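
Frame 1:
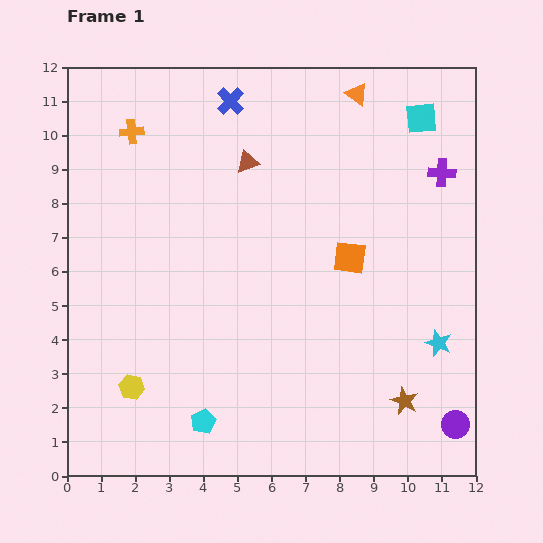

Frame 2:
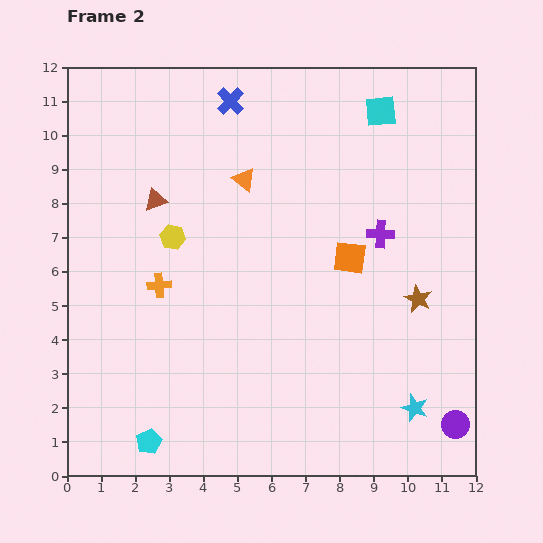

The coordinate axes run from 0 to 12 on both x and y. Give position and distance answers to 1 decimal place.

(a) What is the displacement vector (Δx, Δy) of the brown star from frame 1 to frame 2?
(0.4, 3.0)

The brown star was at (9.9, 2.2) in frame 1 and (10.3, 5.2) in frame 2.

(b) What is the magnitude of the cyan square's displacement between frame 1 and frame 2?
1.2

The cyan square moved from (10.4, 10.5) to (9.2, 10.7), a distance of √(1.2² + 0.2²) ≈ 1.2.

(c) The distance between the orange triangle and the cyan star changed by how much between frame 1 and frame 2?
+0.7

Distance in frame 1: 7.7. Distance in frame 2: 8.4.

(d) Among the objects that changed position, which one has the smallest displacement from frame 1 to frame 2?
the cyan square

(moved 1.2)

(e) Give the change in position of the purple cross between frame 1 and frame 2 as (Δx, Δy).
(-1.8, -1.8)

The purple cross was at (11.0, 8.9) in frame 1 and (9.2, 7.1) in frame 2.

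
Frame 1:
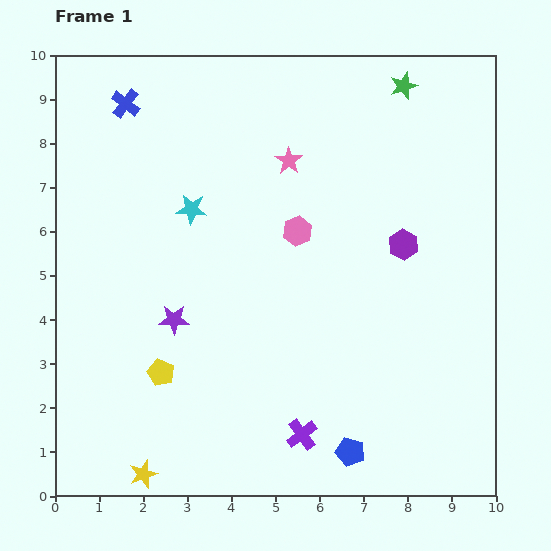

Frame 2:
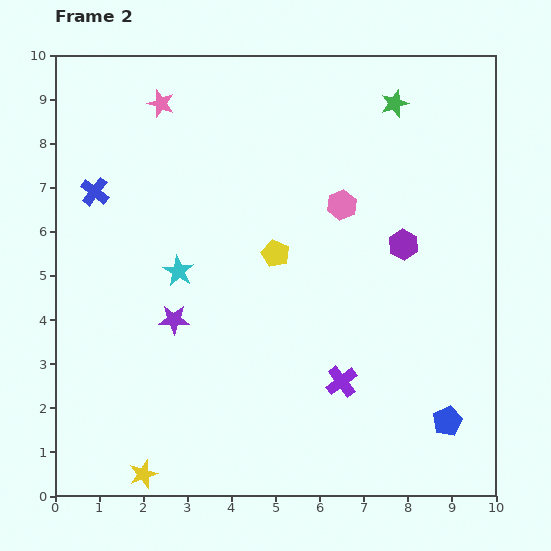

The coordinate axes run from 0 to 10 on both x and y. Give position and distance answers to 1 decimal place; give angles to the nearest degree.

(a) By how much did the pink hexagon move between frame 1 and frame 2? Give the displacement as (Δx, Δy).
(1.0, 0.6)

The pink hexagon was at (5.5, 6.0) in frame 1 and (6.5, 6.6) in frame 2.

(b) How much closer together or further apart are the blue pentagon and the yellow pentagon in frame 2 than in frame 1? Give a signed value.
+0.7

Distance in frame 1: 4.7. Distance in frame 2: 5.4.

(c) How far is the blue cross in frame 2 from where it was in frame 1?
2.1

The blue cross moved from (1.6, 8.9) to (0.9, 6.9), a distance of √(0.7² + 2.0²) ≈ 2.1.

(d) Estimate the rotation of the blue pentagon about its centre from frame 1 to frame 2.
30° clockwise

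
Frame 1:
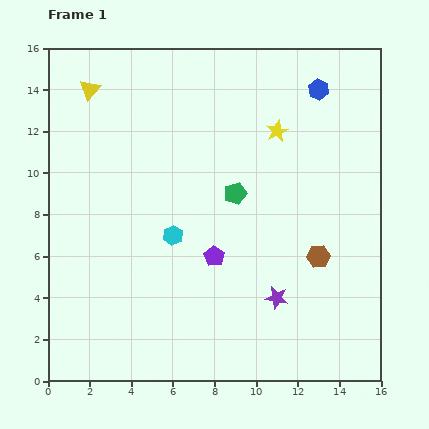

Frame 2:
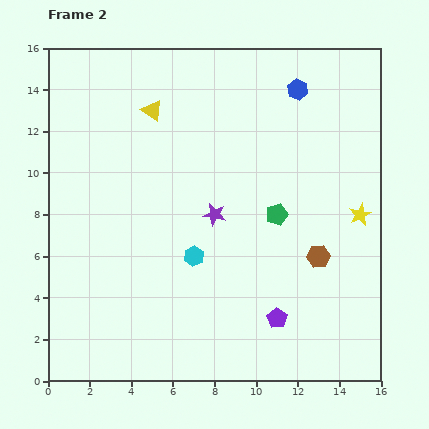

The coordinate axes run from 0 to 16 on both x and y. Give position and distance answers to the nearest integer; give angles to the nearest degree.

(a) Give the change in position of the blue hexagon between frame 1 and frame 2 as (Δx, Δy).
(-1, 0)

The blue hexagon was at (13, 14) in frame 1 and (12, 14) in frame 2.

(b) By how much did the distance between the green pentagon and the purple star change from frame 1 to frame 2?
-2

Distance in frame 1: 5. Distance in frame 2: 3.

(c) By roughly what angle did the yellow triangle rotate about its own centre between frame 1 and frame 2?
35° counter-clockwise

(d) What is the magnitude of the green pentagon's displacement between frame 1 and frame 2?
2

The green pentagon moved from (9, 9) to (11, 8), a distance of √(2² + 1²) ≈ 2.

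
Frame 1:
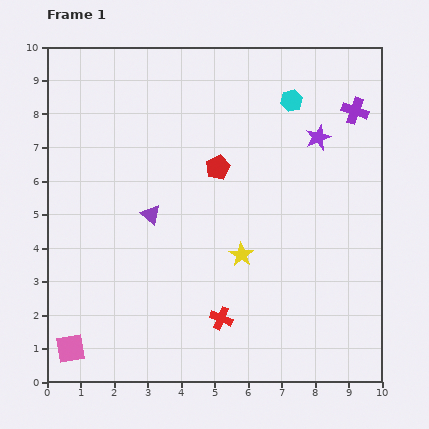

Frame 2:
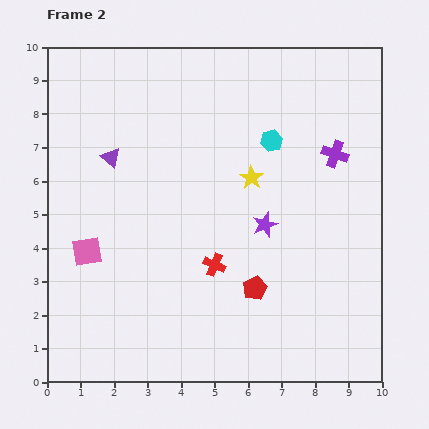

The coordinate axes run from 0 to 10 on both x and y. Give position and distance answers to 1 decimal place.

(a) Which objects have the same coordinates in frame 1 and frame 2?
none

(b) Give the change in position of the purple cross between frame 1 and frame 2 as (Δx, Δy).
(-0.6, -1.3)

The purple cross was at (9.2, 8.1) in frame 1 and (8.6, 6.8) in frame 2.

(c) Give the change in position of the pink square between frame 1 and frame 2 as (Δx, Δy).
(0.5, 2.9)

The pink square was at (0.7, 1.0) in frame 1 and (1.2, 3.9) in frame 2.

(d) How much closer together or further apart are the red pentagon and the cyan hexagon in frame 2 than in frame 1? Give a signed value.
+1.4

Distance in frame 1: 3.0. Distance in frame 2: 4.4.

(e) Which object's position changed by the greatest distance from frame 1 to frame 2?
the red pentagon

(moved 3.8; next 3.1)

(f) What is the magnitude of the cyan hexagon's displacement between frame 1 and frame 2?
1.3

The cyan hexagon moved from (7.3, 8.4) to (6.7, 7.2), a distance of √(0.6² + 1.2²) ≈ 1.3.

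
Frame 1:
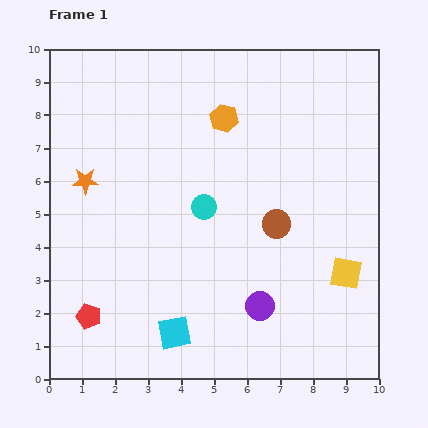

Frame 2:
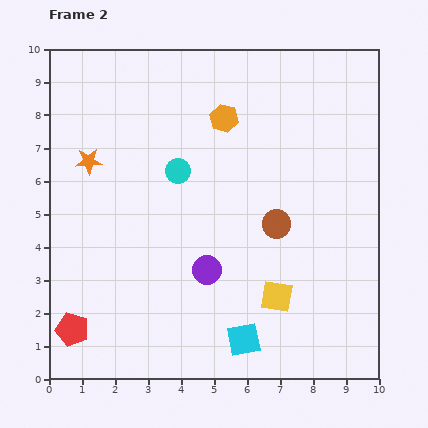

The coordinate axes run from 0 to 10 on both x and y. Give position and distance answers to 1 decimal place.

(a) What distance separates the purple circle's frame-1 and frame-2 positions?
1.9

The purple circle moved from (6.4, 2.2) to (4.8, 3.3), a distance of √(1.6² + 1.1²) ≈ 1.9.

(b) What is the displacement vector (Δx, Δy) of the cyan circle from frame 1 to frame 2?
(-0.8, 1.1)

The cyan circle was at (4.7, 5.2) in frame 1 and (3.9, 6.3) in frame 2.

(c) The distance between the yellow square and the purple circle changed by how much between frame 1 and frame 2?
-0.6

Distance in frame 1: 2.8. Distance in frame 2: 2.2.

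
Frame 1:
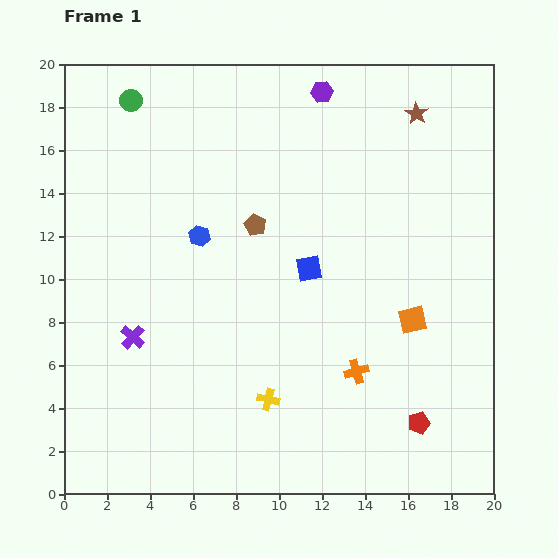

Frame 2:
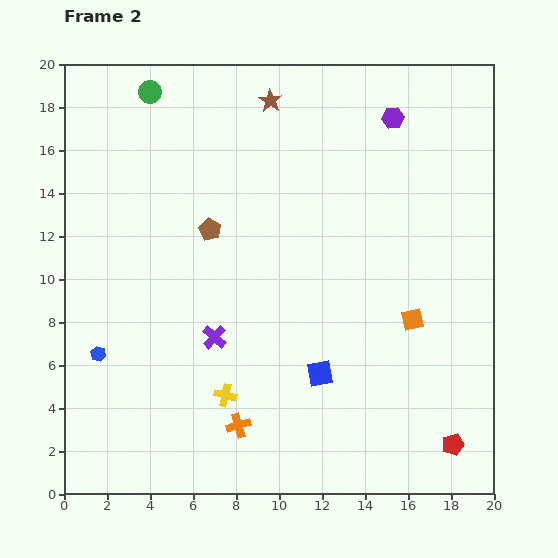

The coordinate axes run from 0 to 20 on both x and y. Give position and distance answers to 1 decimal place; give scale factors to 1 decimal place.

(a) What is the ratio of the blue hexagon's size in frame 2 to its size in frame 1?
0.7×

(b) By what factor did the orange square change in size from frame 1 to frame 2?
0.8×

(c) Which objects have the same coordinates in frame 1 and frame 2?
the orange square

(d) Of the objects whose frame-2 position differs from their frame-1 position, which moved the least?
the green circle

(moved 1.0)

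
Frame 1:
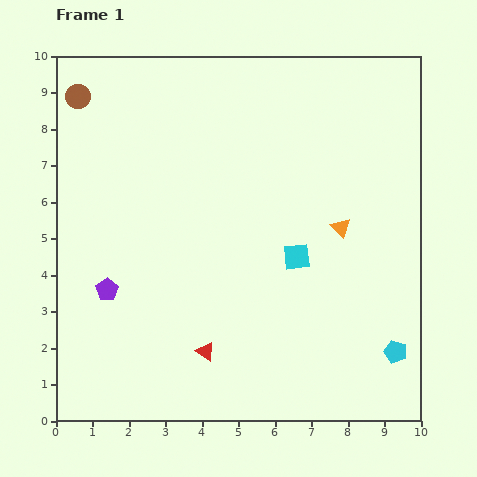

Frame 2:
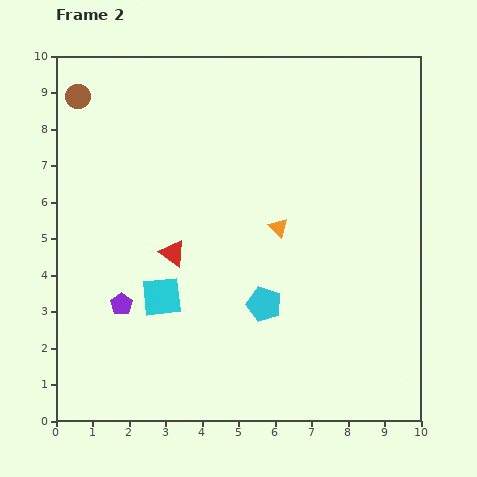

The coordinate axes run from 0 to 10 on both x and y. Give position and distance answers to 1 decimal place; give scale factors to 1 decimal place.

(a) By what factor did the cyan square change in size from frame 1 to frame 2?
1.5×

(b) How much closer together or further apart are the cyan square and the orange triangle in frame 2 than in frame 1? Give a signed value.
+2.3

Distance in frame 1: 1.4. Distance in frame 2: 3.7.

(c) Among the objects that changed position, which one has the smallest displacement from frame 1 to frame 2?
the purple pentagon

(moved 0.6)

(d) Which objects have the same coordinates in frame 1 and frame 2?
the brown circle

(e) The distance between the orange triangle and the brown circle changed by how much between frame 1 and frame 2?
-1.4

Distance in frame 1: 8.0. Distance in frame 2: 6.6.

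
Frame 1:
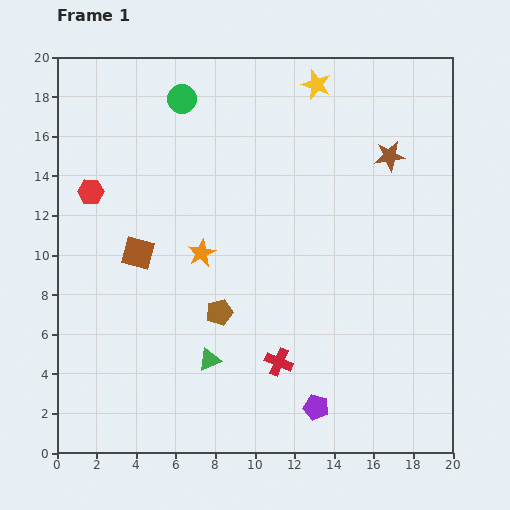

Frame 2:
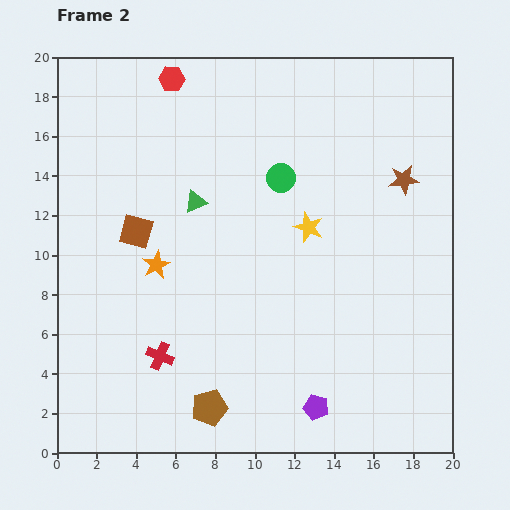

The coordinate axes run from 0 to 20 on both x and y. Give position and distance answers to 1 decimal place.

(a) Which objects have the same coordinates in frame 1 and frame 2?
the purple pentagon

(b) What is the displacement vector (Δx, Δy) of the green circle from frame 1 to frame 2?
(5.0, -4.0)

The green circle was at (6.3, 17.9) in frame 1 and (11.3, 13.9) in frame 2.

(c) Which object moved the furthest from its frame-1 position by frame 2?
the green triangle

(moved 8.0; next 7.2)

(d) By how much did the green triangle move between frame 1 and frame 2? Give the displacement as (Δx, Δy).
(-0.7, 8.0)

The green triangle was at (7.7, 4.7) in frame 1 and (7.0, 12.7) in frame 2.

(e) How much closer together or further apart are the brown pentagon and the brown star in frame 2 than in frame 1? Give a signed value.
+3.4

Distance in frame 1: 11.7. Distance in frame 2: 15.1.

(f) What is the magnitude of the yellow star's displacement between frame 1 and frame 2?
7.2

The yellow star moved from (13.1, 18.6) to (12.7, 11.4), a distance of √(0.4² + 7.2²) ≈ 7.2.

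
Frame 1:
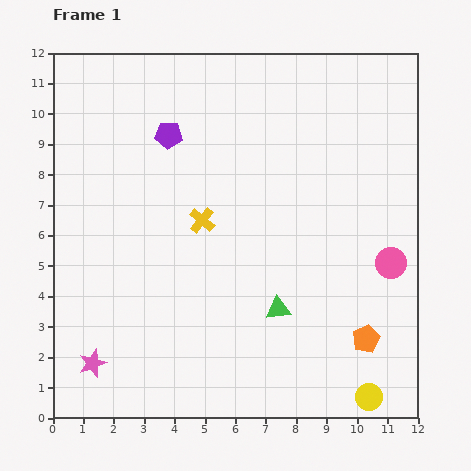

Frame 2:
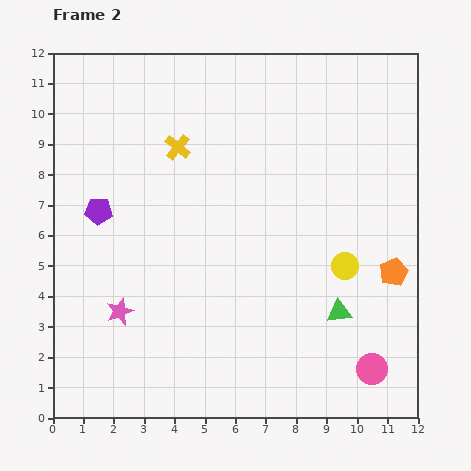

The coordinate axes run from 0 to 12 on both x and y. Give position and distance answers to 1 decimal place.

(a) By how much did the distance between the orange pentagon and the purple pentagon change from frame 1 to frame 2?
+0.6

Distance in frame 1: 9.3. Distance in frame 2: 9.9.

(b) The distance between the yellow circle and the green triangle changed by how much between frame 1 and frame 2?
-2.7

Distance in frame 1: 4.2. Distance in frame 2: 1.5.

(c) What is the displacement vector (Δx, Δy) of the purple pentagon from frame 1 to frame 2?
(-2.3, -2.5)

The purple pentagon was at (3.8, 9.3) in frame 1 and (1.5, 6.8) in frame 2.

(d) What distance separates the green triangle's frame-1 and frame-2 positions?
2.0

The green triangle moved from (7.4, 3.6) to (9.4, 3.5), a distance of √(2.0² + 0.1²) ≈ 2.0.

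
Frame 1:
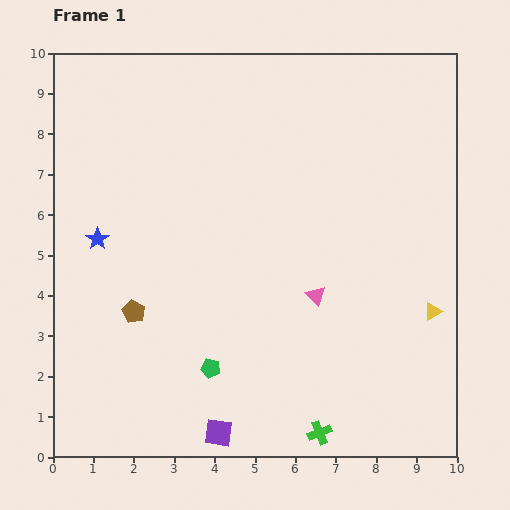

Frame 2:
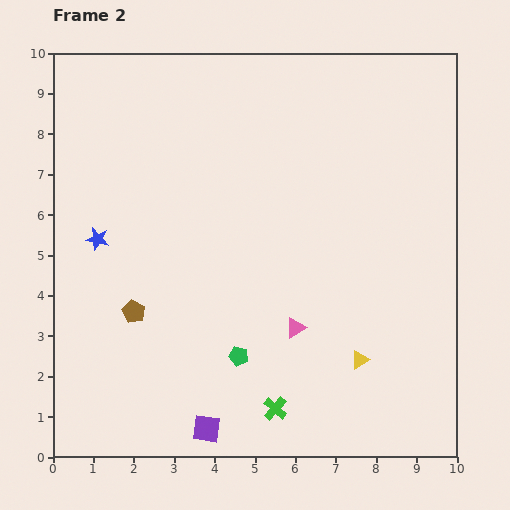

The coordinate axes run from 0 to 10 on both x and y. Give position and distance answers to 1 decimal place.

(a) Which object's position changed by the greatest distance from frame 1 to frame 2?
the yellow triangle

(moved 2.2; next 1.3)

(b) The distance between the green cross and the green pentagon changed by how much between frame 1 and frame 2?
-1.5

Distance in frame 1: 3.1. Distance in frame 2: 1.6.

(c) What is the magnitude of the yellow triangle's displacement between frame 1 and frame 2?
2.2

The yellow triangle moved from (9.4, 3.6) to (7.6, 2.4), a distance of √(1.8² + 1.2²) ≈ 2.2.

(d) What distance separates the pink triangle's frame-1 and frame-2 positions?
0.9

The pink triangle moved from (6.5, 4.0) to (6.0, 3.2), a distance of √(0.5² + 0.8²) ≈ 0.9.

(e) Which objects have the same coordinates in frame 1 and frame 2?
the blue star, the brown pentagon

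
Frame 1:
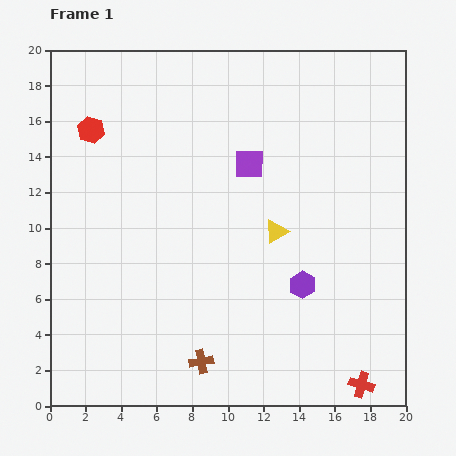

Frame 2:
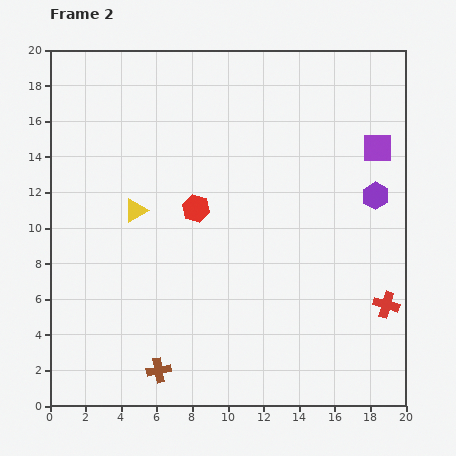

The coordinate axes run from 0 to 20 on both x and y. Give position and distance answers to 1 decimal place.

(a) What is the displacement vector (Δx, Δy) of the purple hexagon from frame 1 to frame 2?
(4.1, 5.0)

The purple hexagon was at (14.2, 6.8) in frame 1 and (18.3, 11.8) in frame 2.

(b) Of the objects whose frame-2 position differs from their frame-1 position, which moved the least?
the brown cross

(moved 2.5)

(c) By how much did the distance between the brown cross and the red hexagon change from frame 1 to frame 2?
-5.1

Distance in frame 1: 14.4. Distance in frame 2: 9.3.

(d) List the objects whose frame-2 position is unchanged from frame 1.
none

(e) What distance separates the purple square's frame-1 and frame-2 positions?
7.3

The purple square moved from (11.2, 13.6) to (18.4, 14.5), a distance of √(7.2² + 0.9²) ≈ 7.3.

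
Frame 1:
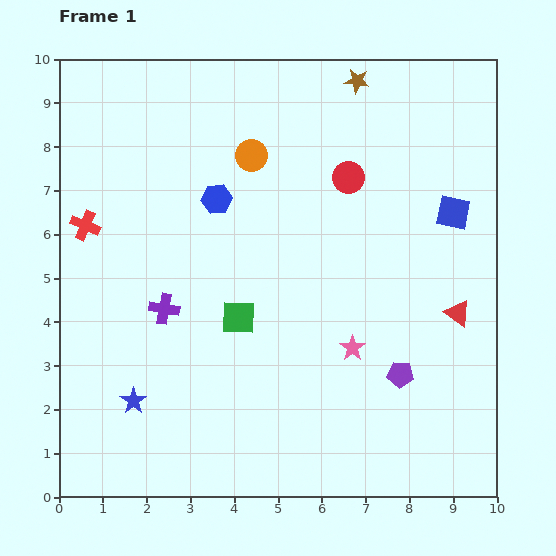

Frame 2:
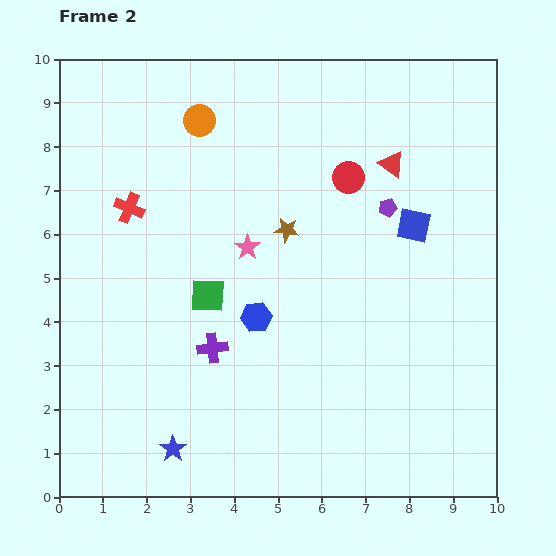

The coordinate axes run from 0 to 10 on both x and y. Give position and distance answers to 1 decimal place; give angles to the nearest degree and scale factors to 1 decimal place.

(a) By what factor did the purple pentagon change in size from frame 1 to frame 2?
0.7×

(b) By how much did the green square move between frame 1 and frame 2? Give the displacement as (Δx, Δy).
(-0.7, 0.5)

The green square was at (4.1, 4.1) in frame 1 and (3.4, 4.6) in frame 2.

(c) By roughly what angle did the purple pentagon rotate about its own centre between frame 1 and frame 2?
17° counter-clockwise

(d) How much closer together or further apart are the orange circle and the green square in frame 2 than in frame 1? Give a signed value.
+0.3

Distance in frame 1: 3.7. Distance in frame 2: 4.0.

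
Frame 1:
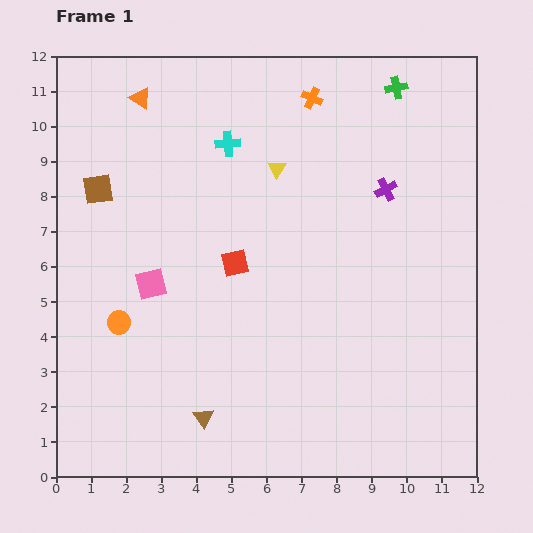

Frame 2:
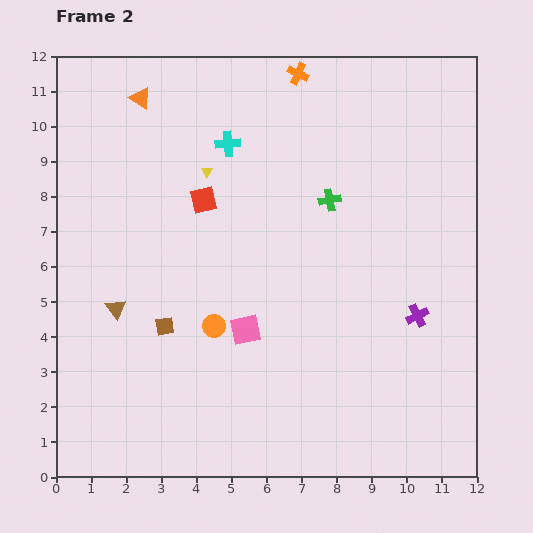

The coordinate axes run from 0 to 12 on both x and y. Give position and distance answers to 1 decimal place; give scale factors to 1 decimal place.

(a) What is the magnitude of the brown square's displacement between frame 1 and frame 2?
4.3

The brown square moved from (1.2, 8.2) to (3.1, 4.3), a distance of √(1.9² + 3.9²) ≈ 4.3.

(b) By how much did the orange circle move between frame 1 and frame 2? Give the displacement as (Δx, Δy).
(2.7, -0.1)

The orange circle was at (1.8, 4.4) in frame 1 and (4.5, 4.3) in frame 2.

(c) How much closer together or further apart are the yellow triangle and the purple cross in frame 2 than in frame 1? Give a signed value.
+4.1

Distance in frame 1: 3.2. Distance in frame 2: 7.3.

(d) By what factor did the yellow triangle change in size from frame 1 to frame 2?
0.6×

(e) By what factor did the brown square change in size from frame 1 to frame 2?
0.6×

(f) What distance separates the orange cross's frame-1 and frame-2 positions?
0.8

The orange cross moved from (7.3, 10.8) to (6.9, 11.5), a distance of √(0.4² + 0.7²) ≈ 0.8.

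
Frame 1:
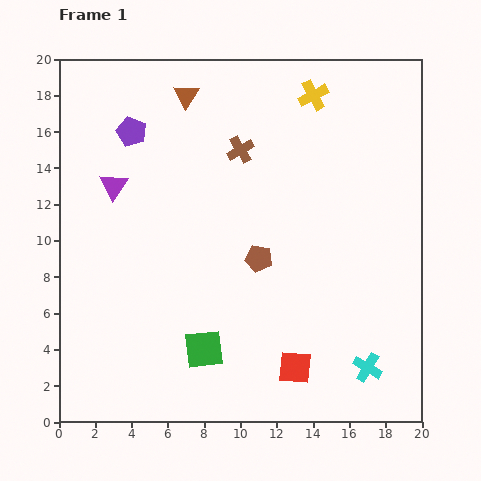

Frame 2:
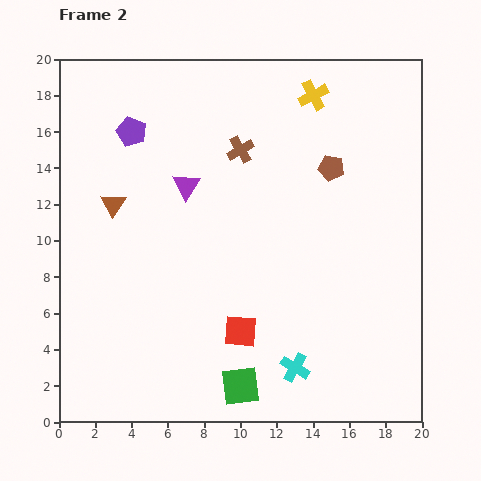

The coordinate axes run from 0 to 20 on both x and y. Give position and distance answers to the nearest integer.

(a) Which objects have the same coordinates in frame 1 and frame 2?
the brown cross, the purple pentagon, the yellow cross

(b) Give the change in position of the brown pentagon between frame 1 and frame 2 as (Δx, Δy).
(4, 5)

The brown pentagon was at (11, 9) in frame 1 and (15, 14) in frame 2.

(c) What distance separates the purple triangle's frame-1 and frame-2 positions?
4

The purple triangle moved from (3, 13) to (7, 13), a distance of √(4² + 0²) ≈ 4.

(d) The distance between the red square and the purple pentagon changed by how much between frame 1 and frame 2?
-3

Distance in frame 1: 16. Distance in frame 2: 13.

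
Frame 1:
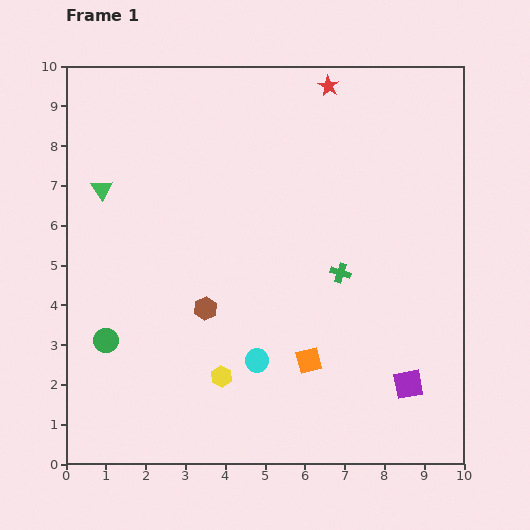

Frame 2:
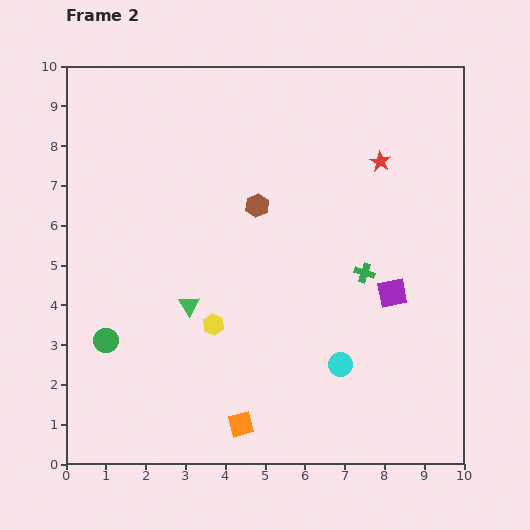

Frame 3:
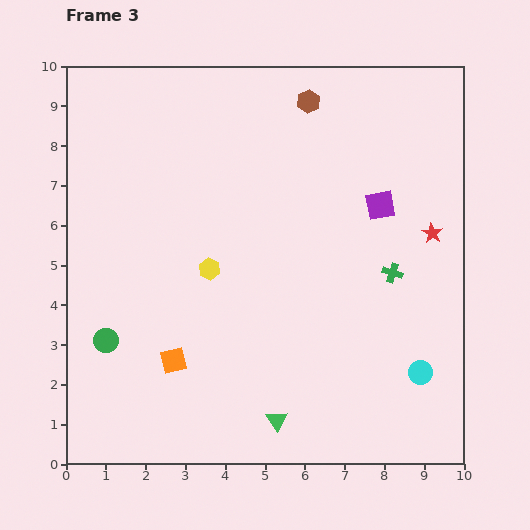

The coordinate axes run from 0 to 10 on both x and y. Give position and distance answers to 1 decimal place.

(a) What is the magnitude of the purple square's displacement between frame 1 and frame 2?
2.3

The purple square moved from (8.6, 2.0) to (8.2, 4.3), a distance of √(0.4² + 2.3²) ≈ 2.3.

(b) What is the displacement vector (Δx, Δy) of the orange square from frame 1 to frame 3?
(-3.4, 0.0)

The orange square was at (6.1, 2.6) in frame 1 and (2.7, 2.6) in frame 3.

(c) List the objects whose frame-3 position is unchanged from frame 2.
the green circle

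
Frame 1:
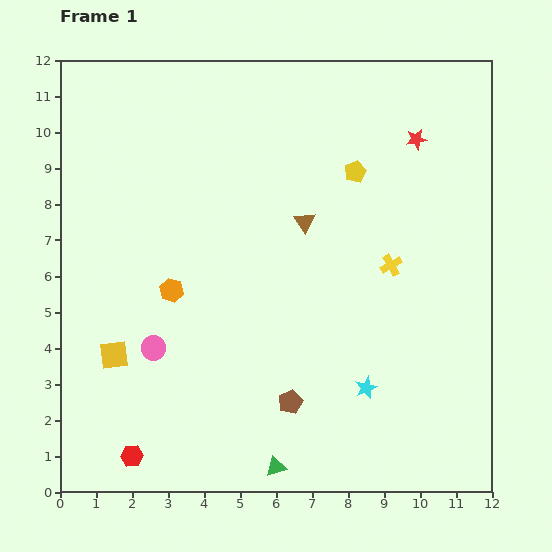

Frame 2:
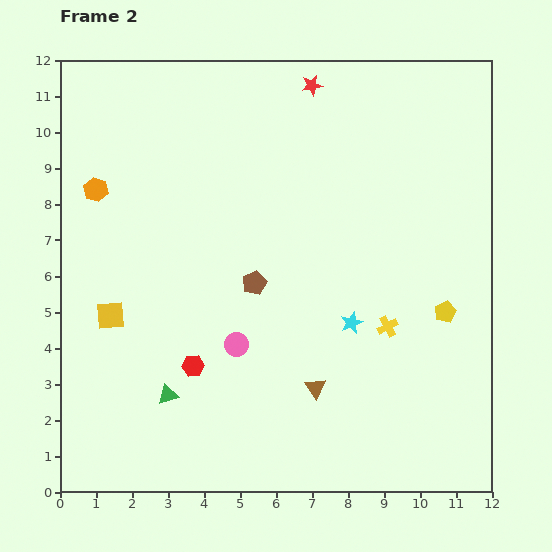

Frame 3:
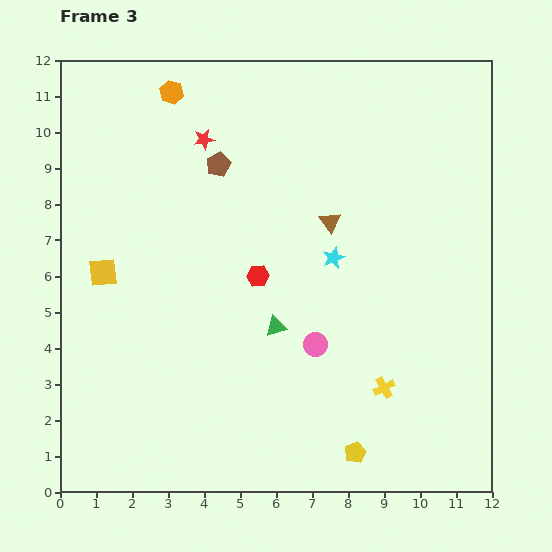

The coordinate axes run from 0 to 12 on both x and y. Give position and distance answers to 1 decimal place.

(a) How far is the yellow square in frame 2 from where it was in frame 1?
1.1

The yellow square moved from (1.5, 3.8) to (1.4, 4.9), a distance of √(0.1² + 1.1²) ≈ 1.1.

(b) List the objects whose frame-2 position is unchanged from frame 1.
none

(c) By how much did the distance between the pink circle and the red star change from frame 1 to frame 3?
-2.8

Distance in frame 1: 9.3. Distance in frame 3: 6.5.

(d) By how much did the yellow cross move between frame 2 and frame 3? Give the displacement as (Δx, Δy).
(-0.1, -1.7)

The yellow cross was at (9.1, 4.6) in frame 2 and (9.0, 2.9) in frame 3.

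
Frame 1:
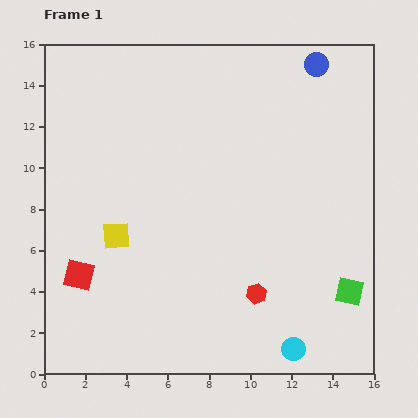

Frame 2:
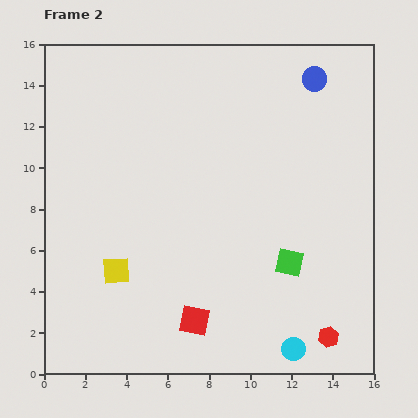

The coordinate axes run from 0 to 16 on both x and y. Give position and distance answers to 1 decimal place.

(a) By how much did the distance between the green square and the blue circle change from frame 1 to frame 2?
-2.1

Distance in frame 1: 11.1. Distance in frame 2: 9.0.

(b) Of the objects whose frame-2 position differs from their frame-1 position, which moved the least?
the blue circle

(moved 0.7)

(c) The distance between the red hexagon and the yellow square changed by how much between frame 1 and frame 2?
+3.4

Distance in frame 1: 7.4. Distance in frame 2: 10.8.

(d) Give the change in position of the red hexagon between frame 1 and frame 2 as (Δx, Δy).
(3.5, -2.1)

The red hexagon was at (10.3, 3.9) in frame 1 and (13.8, 1.8) in frame 2.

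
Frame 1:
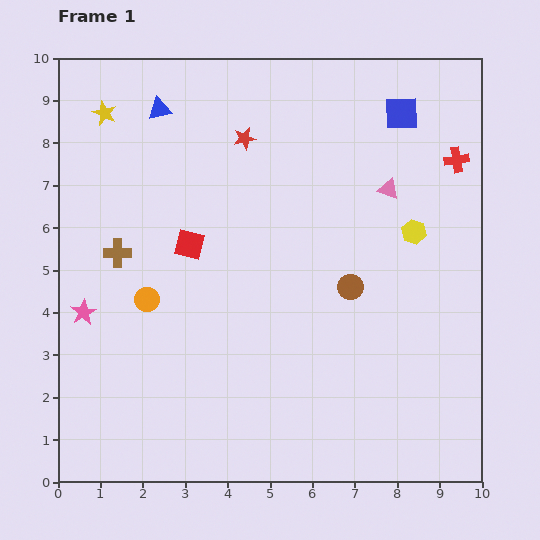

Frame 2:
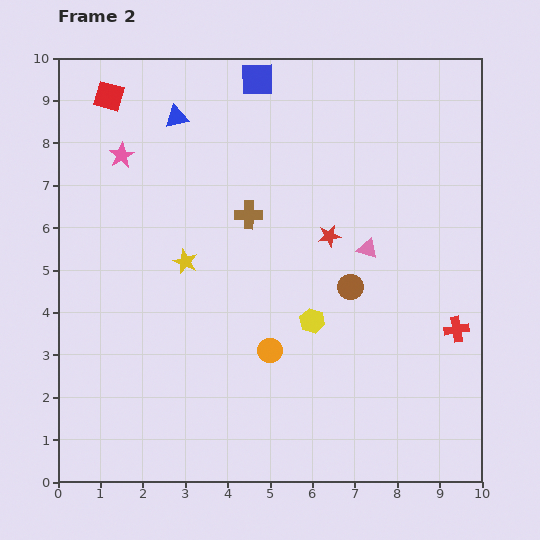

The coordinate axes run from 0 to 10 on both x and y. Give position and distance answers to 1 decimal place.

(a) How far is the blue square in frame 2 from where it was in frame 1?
3.5

The blue square moved from (8.1, 8.7) to (4.7, 9.5), a distance of √(3.4² + 0.8²) ≈ 3.5.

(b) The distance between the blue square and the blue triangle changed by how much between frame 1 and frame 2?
-3.6

Distance in frame 1: 5.7. Distance in frame 2: 2.1.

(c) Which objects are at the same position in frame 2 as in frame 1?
the brown circle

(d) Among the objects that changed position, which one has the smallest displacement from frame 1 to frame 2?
the blue triangle

(moved 0.4)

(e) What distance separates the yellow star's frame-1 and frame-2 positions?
4.0

The yellow star moved from (1.1, 8.7) to (3.0, 5.2), a distance of √(1.9² + 3.5²) ≈ 4.0.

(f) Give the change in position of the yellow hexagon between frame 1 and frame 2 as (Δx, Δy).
(-2.4, -2.1)

The yellow hexagon was at (8.4, 5.9) in frame 1 and (6.0, 3.8) in frame 2.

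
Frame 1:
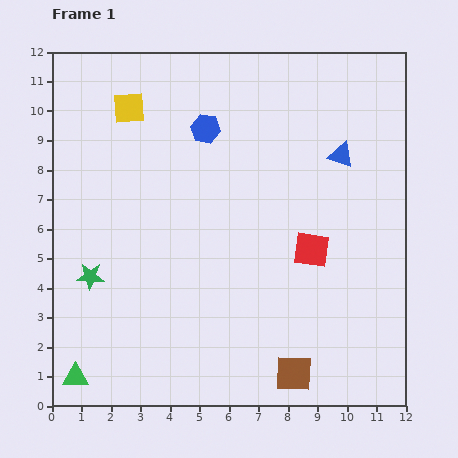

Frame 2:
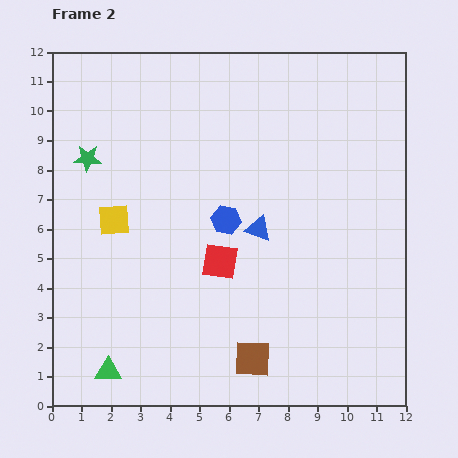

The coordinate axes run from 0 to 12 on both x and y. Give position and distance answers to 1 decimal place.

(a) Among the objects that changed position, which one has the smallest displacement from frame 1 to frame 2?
the green triangle

(moved 1.1)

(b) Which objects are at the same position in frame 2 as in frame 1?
none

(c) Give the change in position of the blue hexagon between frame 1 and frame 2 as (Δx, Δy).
(0.7, -3.1)

The blue hexagon was at (5.2, 9.4) in frame 1 and (5.9, 6.3) in frame 2.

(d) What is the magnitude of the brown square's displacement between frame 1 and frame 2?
1.5

The brown square moved from (8.2, 1.1) to (6.8, 1.6), a distance of √(1.4² + 0.5²) ≈ 1.5.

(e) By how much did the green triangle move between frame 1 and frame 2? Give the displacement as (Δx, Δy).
(1.1, 0.2)

The green triangle was at (0.8, 1.0) in frame 1 and (1.9, 1.2) in frame 2.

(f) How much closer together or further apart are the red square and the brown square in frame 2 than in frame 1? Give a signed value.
-0.7

Distance in frame 1: 4.2. Distance in frame 2: 3.5.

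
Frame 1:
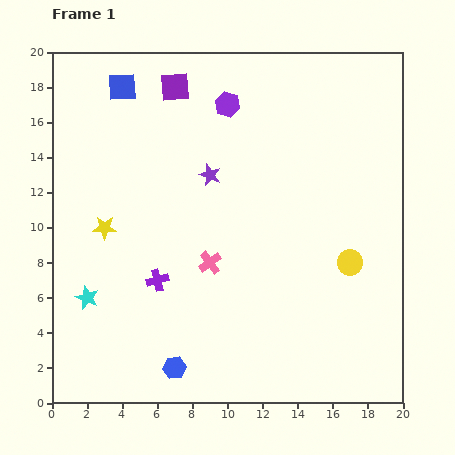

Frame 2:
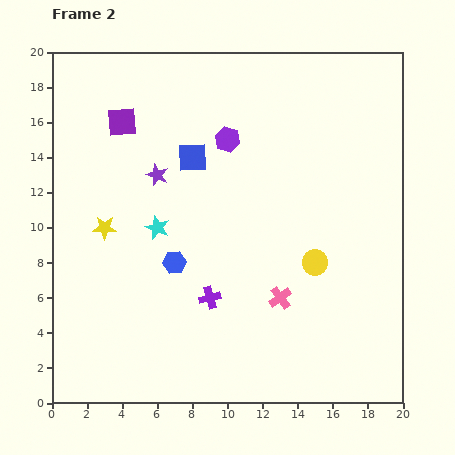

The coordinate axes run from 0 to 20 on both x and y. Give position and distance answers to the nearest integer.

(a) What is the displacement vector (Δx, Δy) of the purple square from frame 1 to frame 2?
(-3, -2)

The purple square was at (7, 18) in frame 1 and (4, 16) in frame 2.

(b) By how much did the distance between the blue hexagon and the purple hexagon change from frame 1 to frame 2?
-7

Distance in frame 1: 15. Distance in frame 2: 8.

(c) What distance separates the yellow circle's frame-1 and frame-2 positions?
2

The yellow circle moved from (17, 8) to (15, 8), a distance of √(2² + 0²) ≈ 2.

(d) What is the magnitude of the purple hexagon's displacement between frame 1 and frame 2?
2

The purple hexagon moved from (10, 17) to (10, 15), a distance of √(0² + 2²) ≈ 2.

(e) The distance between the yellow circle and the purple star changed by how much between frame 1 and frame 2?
+1

Distance in frame 1: 9. Distance in frame 2: 10.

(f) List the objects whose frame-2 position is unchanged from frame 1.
the yellow star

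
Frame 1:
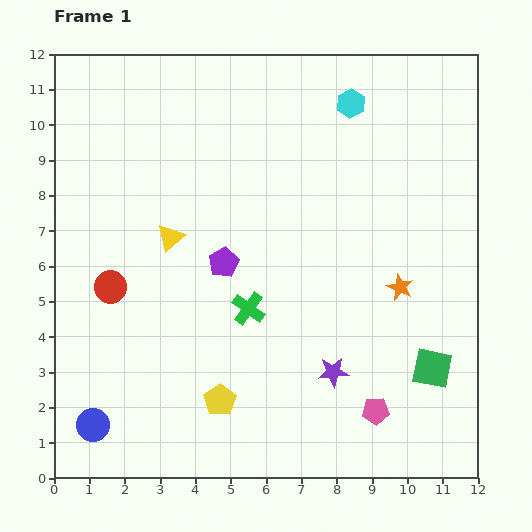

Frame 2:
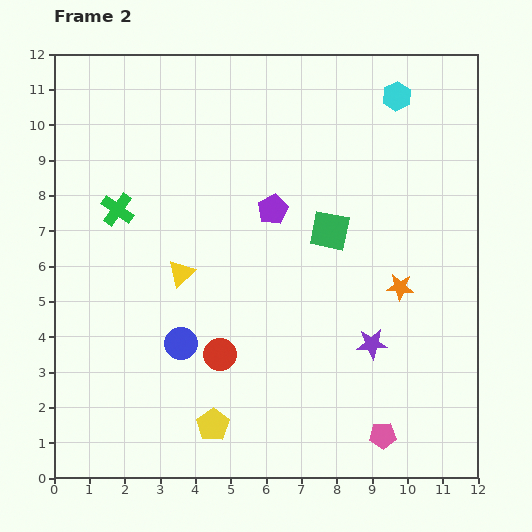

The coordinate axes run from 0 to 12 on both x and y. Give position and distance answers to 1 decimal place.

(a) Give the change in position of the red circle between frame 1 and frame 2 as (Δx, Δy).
(3.1, -1.9)

The red circle was at (1.6, 5.4) in frame 1 and (4.7, 3.5) in frame 2.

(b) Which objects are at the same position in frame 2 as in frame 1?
the orange star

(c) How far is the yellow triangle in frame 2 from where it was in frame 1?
1.0

The yellow triangle moved from (3.3, 6.8) to (3.6, 5.8), a distance of √(0.3² + 1.0²) ≈ 1.0.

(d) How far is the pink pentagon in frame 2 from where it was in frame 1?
0.7

The pink pentagon moved from (9.1, 1.9) to (9.3, 1.2), a distance of √(0.2² + 0.7²) ≈ 0.7.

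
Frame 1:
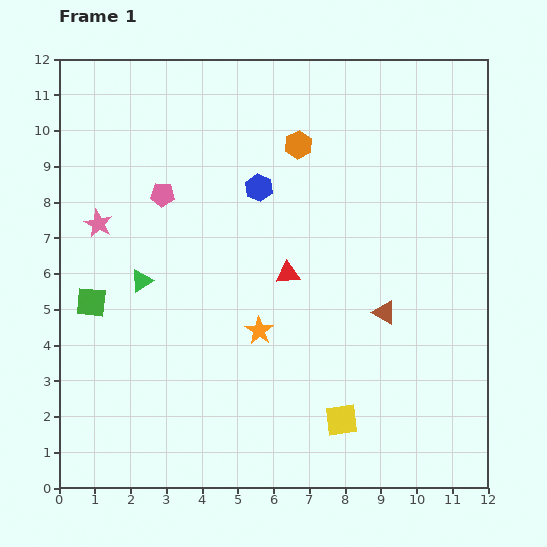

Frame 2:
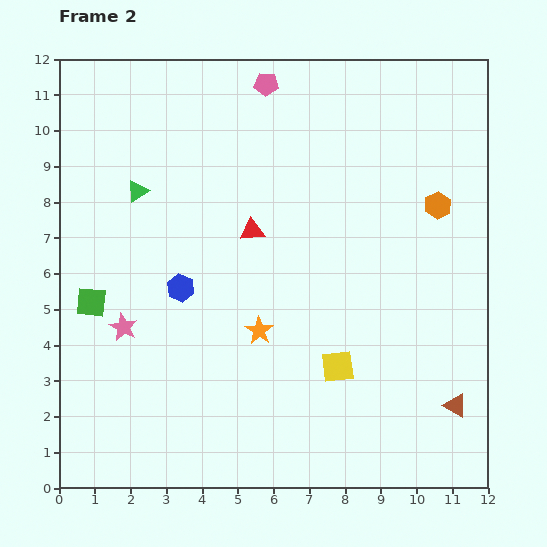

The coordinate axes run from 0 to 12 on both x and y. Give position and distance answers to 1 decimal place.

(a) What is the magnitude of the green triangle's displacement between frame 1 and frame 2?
2.5

The green triangle moved from (2.3, 5.8) to (2.2, 8.3), a distance of √(0.1² + 2.5²) ≈ 2.5.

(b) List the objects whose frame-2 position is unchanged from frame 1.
the orange star, the green square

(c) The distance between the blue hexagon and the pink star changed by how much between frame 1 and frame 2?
-2.7

Distance in frame 1: 4.6. Distance in frame 2: 1.9.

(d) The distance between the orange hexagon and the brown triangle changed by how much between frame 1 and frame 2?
+0.3

Distance in frame 1: 5.3. Distance in frame 2: 5.6.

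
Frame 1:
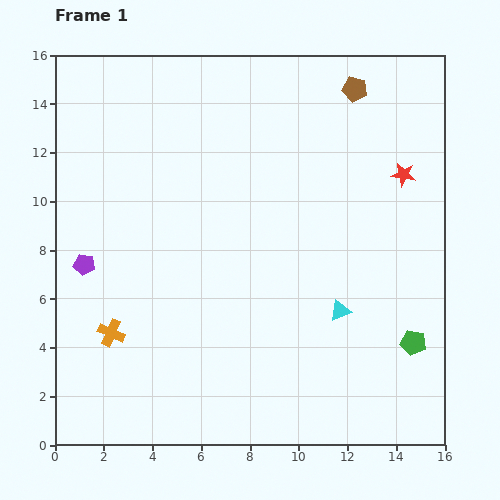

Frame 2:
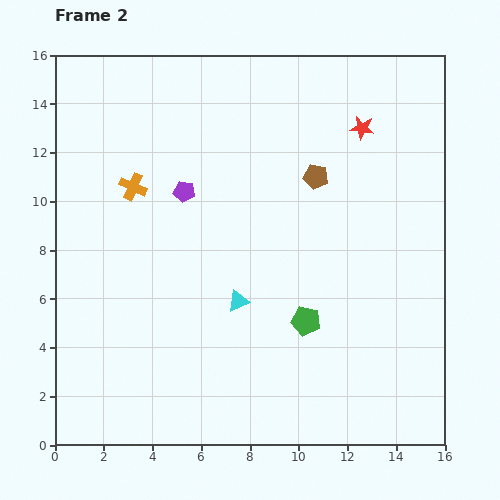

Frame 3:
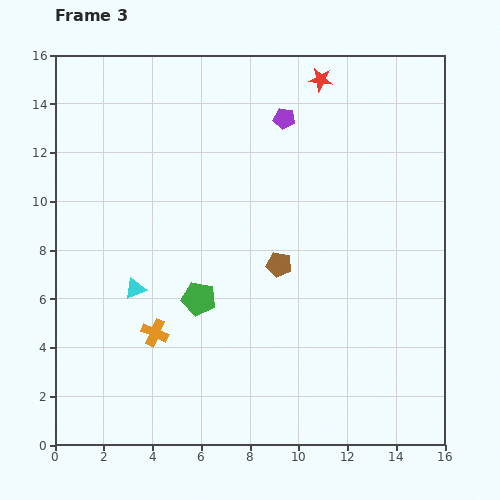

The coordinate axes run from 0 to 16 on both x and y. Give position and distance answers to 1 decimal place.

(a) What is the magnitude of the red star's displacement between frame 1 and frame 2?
2.5

The red star moved from (14.3, 11.1) to (12.6, 13.0), a distance of √(1.7² + 1.9²) ≈ 2.5.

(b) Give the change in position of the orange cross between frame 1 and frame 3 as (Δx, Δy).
(1.8, 0.0)

The orange cross was at (2.3, 4.6) in frame 1 and (4.1, 4.6) in frame 3.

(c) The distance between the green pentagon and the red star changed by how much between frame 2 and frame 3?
+2.1

Distance in frame 2: 8.2. Distance in frame 3: 10.3.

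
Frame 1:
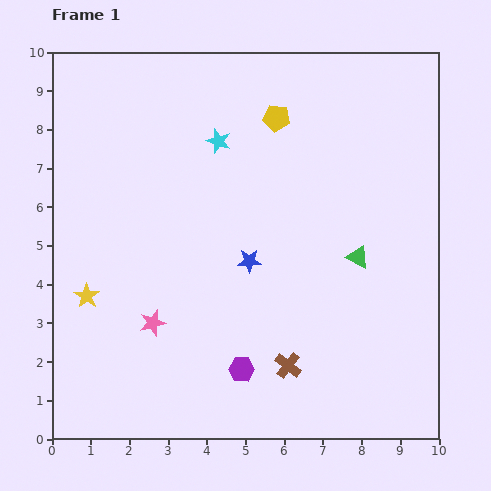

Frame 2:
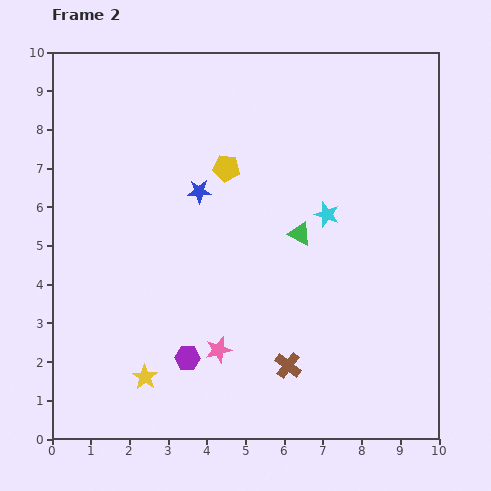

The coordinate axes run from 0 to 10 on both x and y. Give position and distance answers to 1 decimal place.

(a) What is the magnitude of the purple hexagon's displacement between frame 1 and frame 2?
1.4

The purple hexagon moved from (4.9, 1.8) to (3.5, 2.1), a distance of √(1.4² + 0.3²) ≈ 1.4.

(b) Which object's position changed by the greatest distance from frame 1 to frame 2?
the cyan star

(moved 3.4; next 2.6)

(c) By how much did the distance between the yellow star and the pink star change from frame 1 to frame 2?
+0.2

Distance in frame 1: 1.8. Distance in frame 2: 2.0.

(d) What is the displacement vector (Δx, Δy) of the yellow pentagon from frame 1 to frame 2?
(-1.3, -1.3)

The yellow pentagon was at (5.8, 8.3) in frame 1 and (4.5, 7.0) in frame 2.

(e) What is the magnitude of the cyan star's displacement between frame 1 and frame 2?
3.4

The cyan star moved from (4.3, 7.7) to (7.1, 5.8), a distance of √(2.8² + 1.9²) ≈ 3.4.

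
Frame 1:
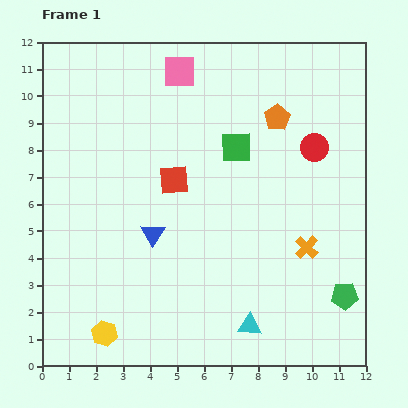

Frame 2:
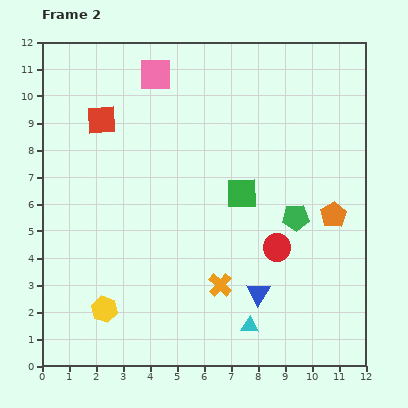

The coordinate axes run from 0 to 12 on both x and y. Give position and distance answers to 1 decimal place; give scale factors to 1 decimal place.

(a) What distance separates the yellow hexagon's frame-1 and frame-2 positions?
0.9

The yellow hexagon moved from (2.3, 1.2) to (2.3, 2.1), a distance of √(0.0² + 0.9²) ≈ 0.9.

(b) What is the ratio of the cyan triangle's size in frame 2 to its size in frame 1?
0.7×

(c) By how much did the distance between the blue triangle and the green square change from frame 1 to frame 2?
-0.8

Distance in frame 1: 4.5. Distance in frame 2: 3.7.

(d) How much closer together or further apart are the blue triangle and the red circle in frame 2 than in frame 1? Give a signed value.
-5.0

Distance in frame 1: 6.8. Distance in frame 2: 1.8.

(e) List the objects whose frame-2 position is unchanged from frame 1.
the cyan triangle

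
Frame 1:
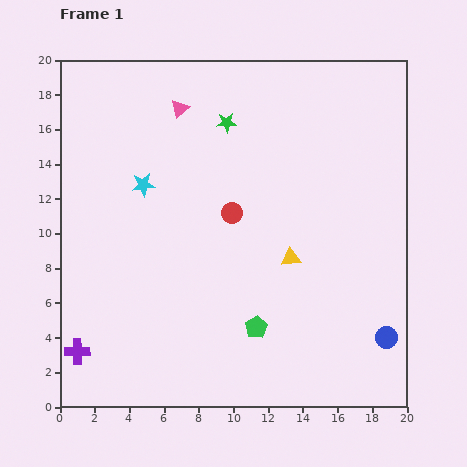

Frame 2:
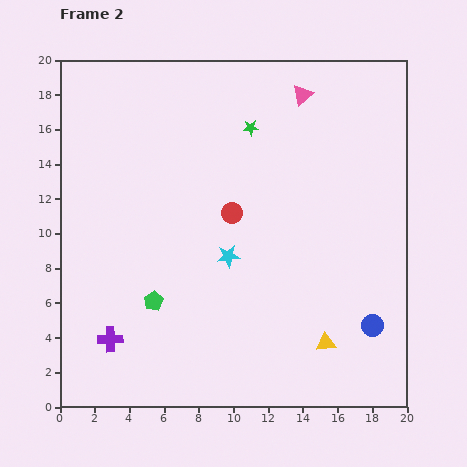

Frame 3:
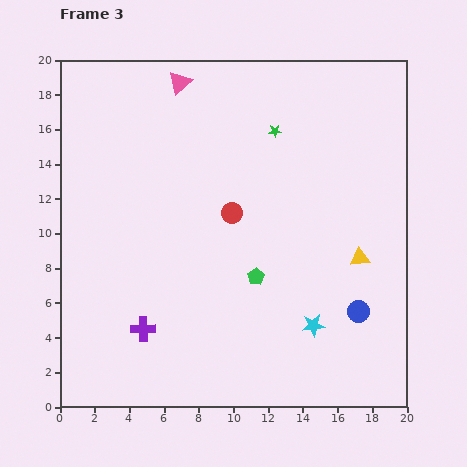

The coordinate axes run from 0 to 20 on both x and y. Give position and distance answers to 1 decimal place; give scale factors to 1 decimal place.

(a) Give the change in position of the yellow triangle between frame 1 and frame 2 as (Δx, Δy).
(2.0, -4.9)

The yellow triangle was at (13.3, 8.6) in frame 1 and (15.3, 3.7) in frame 2.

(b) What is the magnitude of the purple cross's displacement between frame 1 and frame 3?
4.0

The purple cross moved from (1.0, 3.2) to (4.8, 4.5), a distance of √(3.8² + 1.3²) ≈ 4.0.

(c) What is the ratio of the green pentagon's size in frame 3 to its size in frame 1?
0.7×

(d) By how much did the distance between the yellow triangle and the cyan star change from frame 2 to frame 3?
-2.8

Distance in frame 2: 7.5. Distance in frame 3: 4.7.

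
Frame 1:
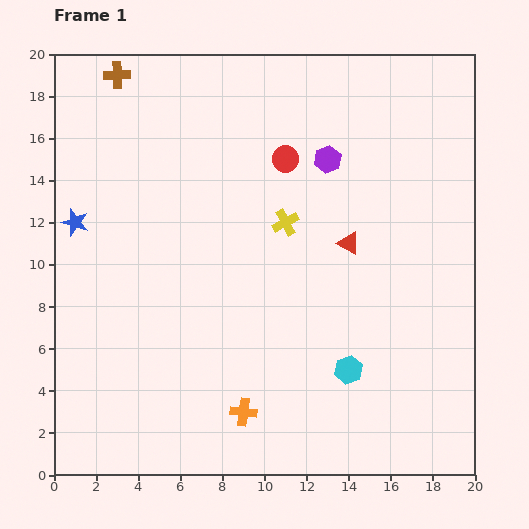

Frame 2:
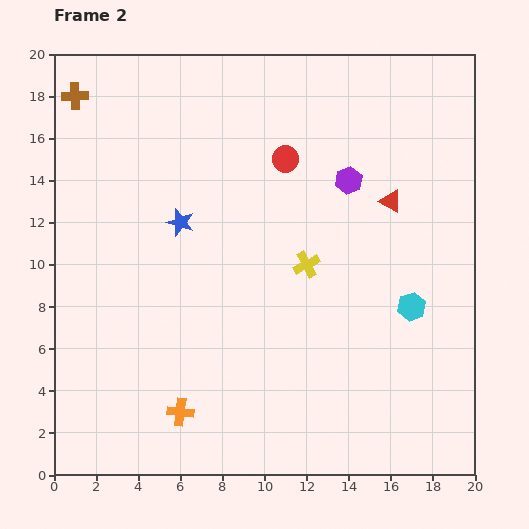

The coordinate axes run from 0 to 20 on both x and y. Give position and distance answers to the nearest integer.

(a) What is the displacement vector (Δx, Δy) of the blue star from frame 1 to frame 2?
(5, 0)

The blue star was at (1, 12) in frame 1 and (6, 12) in frame 2.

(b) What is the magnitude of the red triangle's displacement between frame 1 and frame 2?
3

The red triangle moved from (14, 11) to (16, 13), a distance of √(2² + 2²) ≈ 3.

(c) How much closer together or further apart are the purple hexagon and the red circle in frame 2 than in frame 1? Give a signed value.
+1

Distance in frame 1: 2. Distance in frame 2: 3.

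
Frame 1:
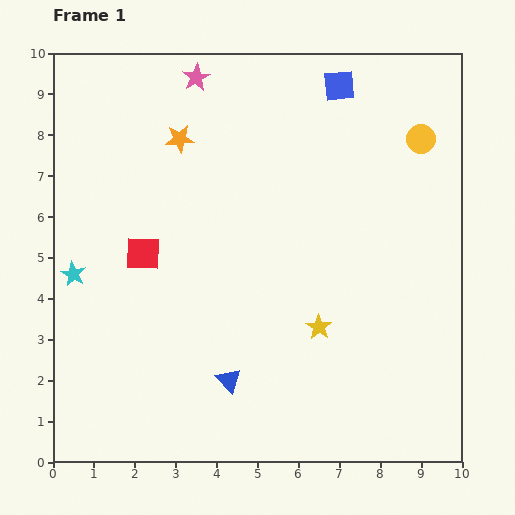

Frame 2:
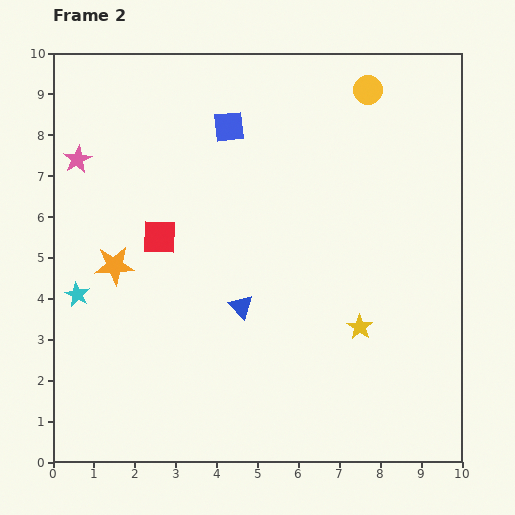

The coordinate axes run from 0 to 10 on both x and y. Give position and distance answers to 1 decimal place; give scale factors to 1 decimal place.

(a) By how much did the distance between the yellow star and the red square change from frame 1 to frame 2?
+0.7

Distance in frame 1: 4.7. Distance in frame 2: 5.4.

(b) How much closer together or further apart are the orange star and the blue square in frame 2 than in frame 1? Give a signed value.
+0.3

Distance in frame 1: 4.1. Distance in frame 2: 4.4.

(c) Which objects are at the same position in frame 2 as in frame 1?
none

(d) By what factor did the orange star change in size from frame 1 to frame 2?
1.4×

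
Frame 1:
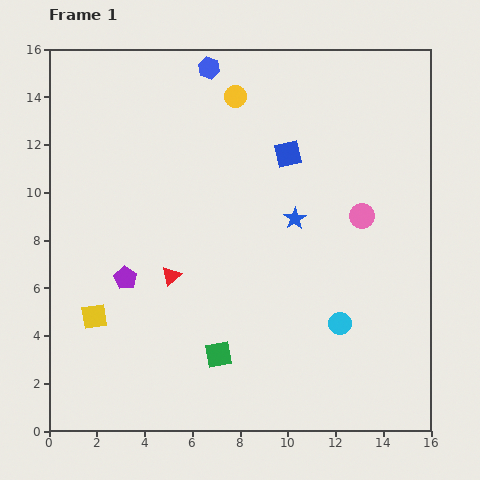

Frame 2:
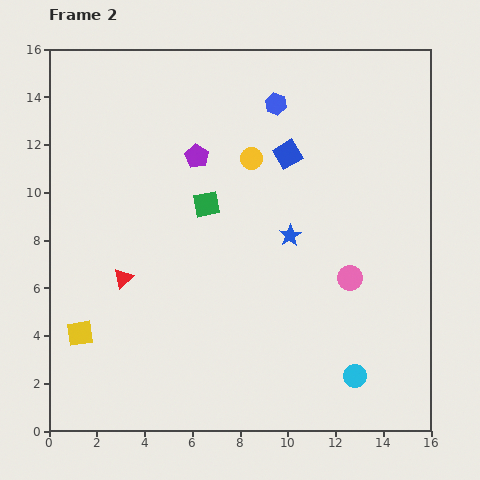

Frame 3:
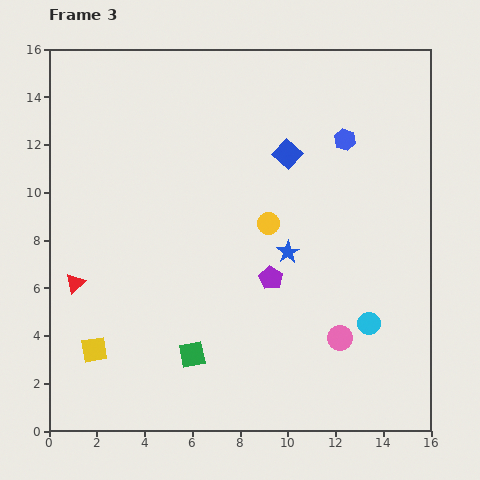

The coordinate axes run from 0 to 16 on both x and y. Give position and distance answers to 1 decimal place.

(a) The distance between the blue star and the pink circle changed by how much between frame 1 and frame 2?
+0.3

Distance in frame 1: 2.8. Distance in frame 2: 3.1.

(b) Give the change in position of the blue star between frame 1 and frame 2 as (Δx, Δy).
(-0.2, -0.7)

The blue star was at (10.3, 8.9) in frame 1 and (10.1, 8.2) in frame 2.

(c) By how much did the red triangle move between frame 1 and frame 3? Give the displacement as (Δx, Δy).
(-4.0, -0.3)

The red triangle was at (5.1, 6.5) in frame 1 and (1.1, 6.2) in frame 3.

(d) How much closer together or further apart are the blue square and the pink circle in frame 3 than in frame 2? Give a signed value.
+2.2

Distance in frame 2: 5.8. Distance in frame 3: 8.0.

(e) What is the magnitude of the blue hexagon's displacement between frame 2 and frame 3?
3.3

The blue hexagon moved from (9.5, 13.7) to (12.4, 12.2), a distance of √(2.9² + 1.5²) ≈ 3.3.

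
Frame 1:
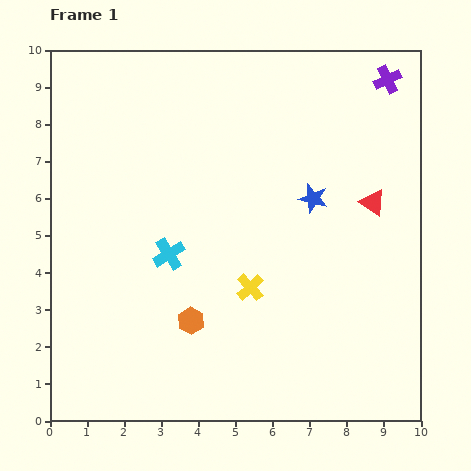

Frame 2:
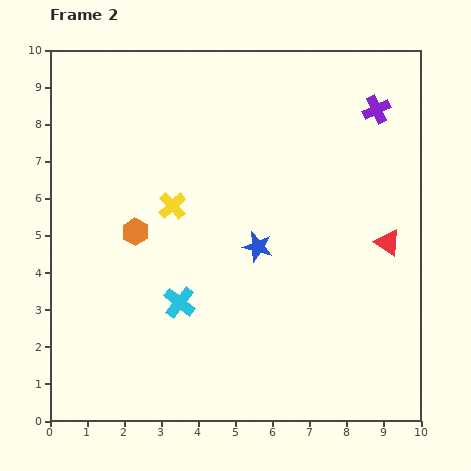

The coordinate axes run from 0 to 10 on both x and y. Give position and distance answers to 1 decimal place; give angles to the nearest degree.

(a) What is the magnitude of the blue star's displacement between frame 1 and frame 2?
2.0

The blue star moved from (7.1, 6.0) to (5.6, 4.7), a distance of √(1.5² + 1.3²) ≈ 2.0.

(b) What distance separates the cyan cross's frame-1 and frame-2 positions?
1.3

The cyan cross moved from (3.2, 4.5) to (3.5, 3.2), a distance of √(0.3² + 1.3²) ≈ 1.3.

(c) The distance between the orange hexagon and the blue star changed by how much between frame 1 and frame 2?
-1.4

Distance in frame 1: 4.7. Distance in frame 2: 3.3.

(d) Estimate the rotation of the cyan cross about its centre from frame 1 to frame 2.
19° counter-clockwise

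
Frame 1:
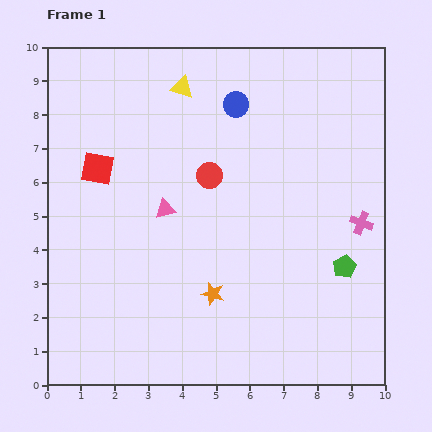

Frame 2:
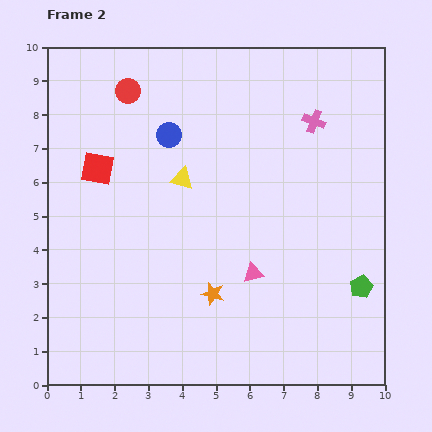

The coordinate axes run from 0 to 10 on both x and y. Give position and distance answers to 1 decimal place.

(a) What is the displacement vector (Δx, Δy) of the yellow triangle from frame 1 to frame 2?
(0.0, -2.7)

The yellow triangle was at (4.0, 8.8) in frame 1 and (4.0, 6.1) in frame 2.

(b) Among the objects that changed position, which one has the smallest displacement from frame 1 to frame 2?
the green pentagon

(moved 0.8)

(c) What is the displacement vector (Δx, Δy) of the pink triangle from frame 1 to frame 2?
(2.6, -1.9)

The pink triangle was at (3.5, 5.2) in frame 1 and (6.1, 3.3) in frame 2.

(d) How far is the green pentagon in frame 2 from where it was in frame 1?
0.8

The green pentagon moved from (8.8, 3.5) to (9.3, 2.9), a distance of √(0.5² + 0.6²) ≈ 0.8.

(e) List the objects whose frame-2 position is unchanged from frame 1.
the orange star, the red square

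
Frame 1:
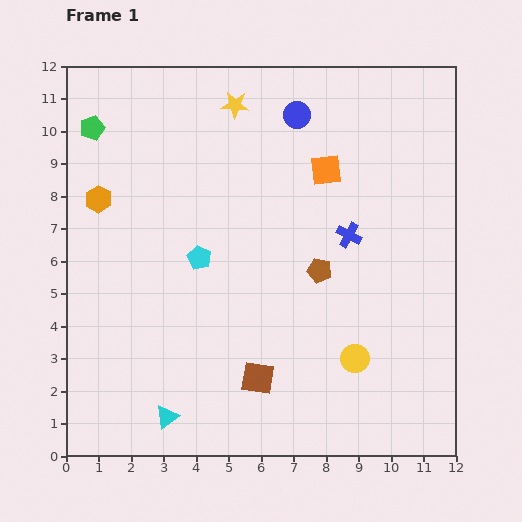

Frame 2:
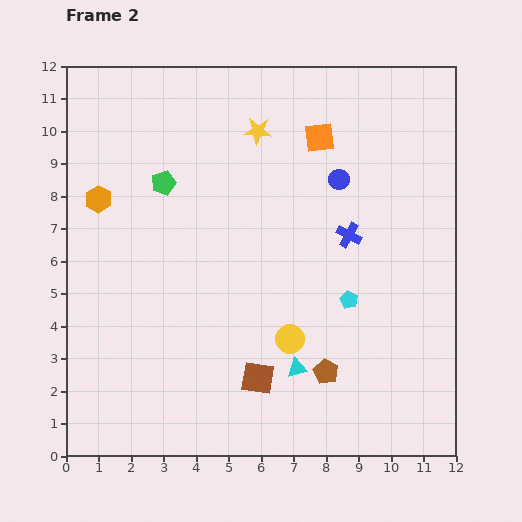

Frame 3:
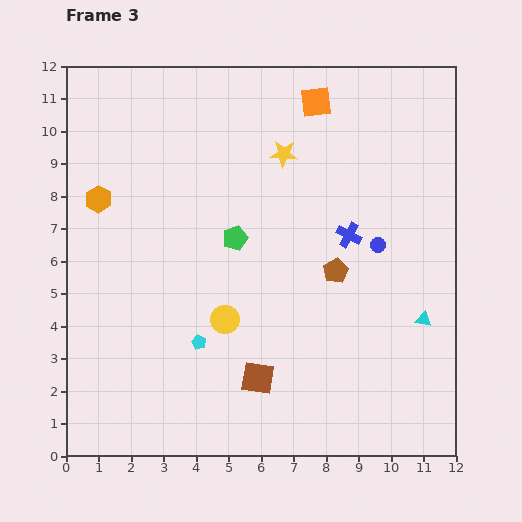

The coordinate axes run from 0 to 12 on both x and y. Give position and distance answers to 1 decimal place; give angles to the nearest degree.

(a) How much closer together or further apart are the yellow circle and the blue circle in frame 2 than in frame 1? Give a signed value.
-2.6

Distance in frame 1: 7.7. Distance in frame 2: 5.1.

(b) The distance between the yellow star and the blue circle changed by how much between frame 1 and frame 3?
+2.1

Distance in frame 1: 1.9. Distance in frame 3: 4.0.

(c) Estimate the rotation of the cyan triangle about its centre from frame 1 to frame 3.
49° clockwise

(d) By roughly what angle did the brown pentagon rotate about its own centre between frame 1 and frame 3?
30° clockwise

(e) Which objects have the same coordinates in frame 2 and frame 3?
the brown square, the orange hexagon, the blue cross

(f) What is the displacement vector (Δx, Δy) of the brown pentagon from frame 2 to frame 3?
(0.3, 3.1)

The brown pentagon was at (8.0, 2.6) in frame 2 and (8.3, 5.7) in frame 3.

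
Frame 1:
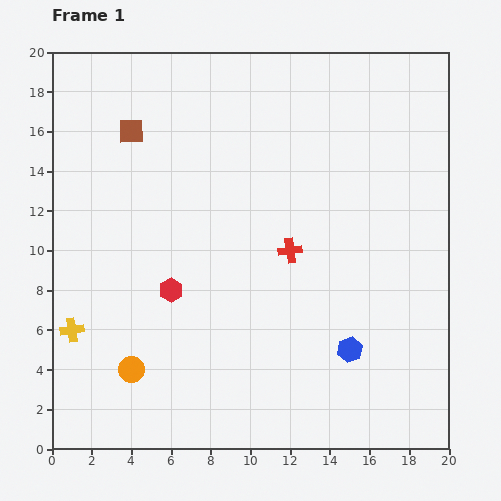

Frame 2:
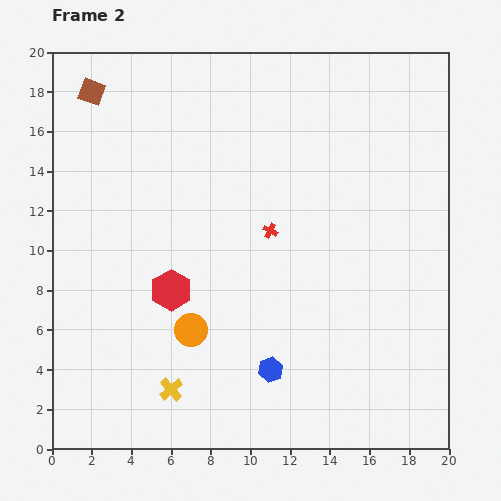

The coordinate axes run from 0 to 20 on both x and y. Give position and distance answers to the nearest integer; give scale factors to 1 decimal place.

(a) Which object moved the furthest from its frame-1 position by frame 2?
the yellow cross

(moved 6; next 4)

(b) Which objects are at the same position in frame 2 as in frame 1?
the red hexagon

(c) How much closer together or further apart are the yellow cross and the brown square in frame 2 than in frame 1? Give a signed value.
+6

Distance in frame 1: 10. Distance in frame 2: 16.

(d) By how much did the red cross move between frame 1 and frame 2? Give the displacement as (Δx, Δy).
(-1, 1)

The red cross was at (12, 10) in frame 1 and (11, 11) in frame 2.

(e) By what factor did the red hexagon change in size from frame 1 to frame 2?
1.7×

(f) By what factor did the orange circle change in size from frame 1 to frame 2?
1.3×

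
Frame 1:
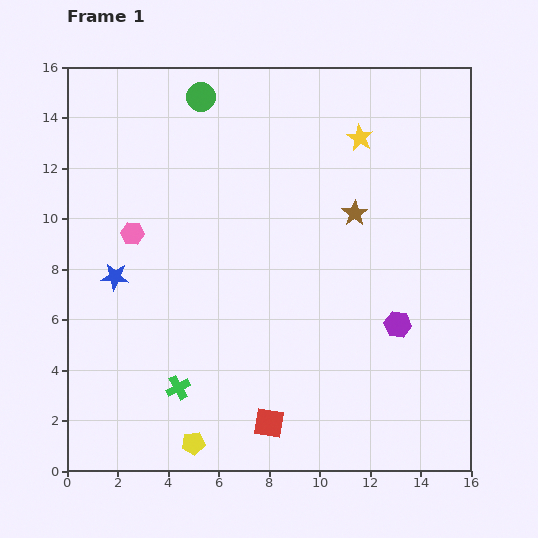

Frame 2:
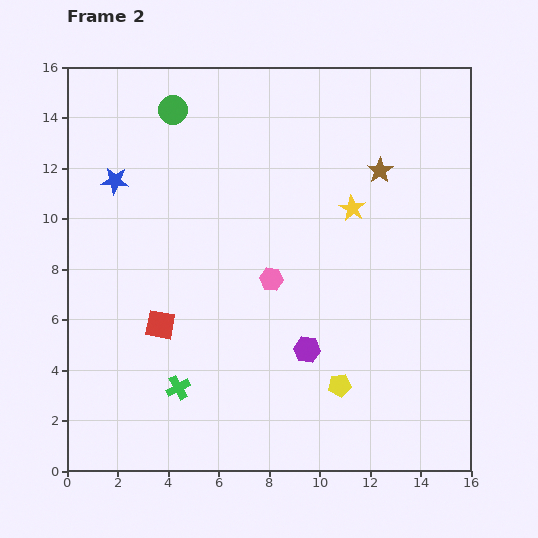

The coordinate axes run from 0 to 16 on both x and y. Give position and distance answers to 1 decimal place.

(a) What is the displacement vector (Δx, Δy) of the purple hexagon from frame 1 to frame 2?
(-3.6, -1.0)

The purple hexagon was at (13.1, 5.8) in frame 1 and (9.5, 4.8) in frame 2.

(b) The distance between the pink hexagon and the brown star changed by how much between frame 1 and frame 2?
-2.7

Distance in frame 1: 8.8. Distance in frame 2: 6.1.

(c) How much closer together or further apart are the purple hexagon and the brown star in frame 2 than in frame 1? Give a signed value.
+3.0

Distance in frame 1: 4.7. Distance in frame 2: 7.7.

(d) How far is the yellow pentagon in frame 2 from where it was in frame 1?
6.2

The yellow pentagon moved from (5.0, 1.1) to (10.8, 3.4), a distance of √(5.8² + 2.3²) ≈ 6.2.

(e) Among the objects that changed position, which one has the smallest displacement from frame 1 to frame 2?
the green circle

(moved 1.2)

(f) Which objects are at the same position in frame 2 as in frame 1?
the green cross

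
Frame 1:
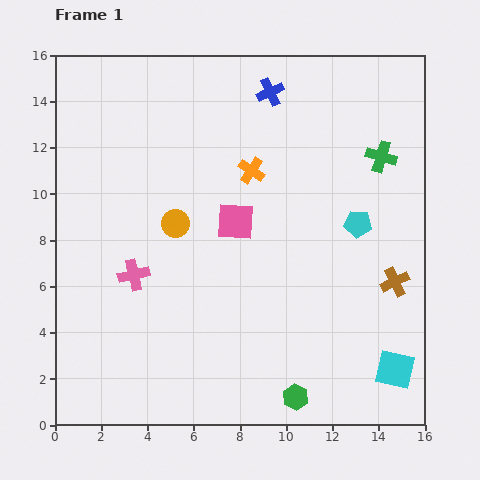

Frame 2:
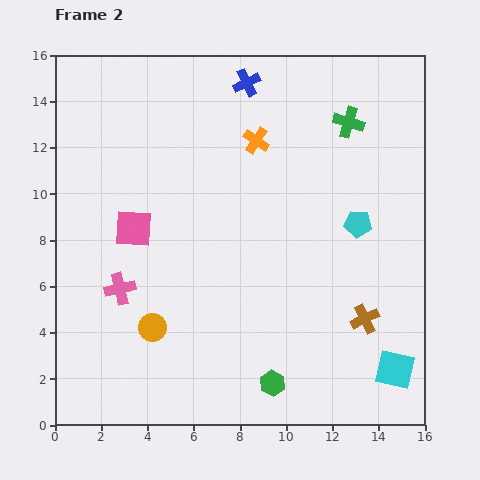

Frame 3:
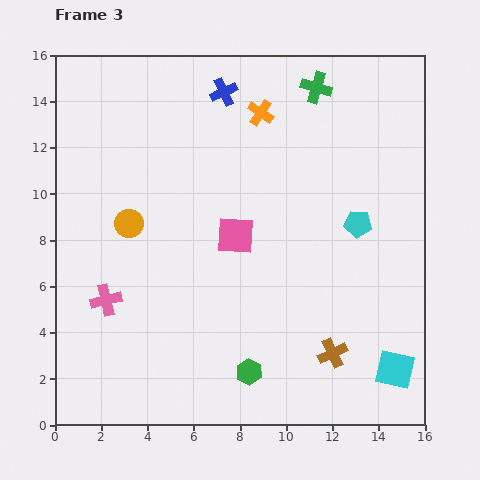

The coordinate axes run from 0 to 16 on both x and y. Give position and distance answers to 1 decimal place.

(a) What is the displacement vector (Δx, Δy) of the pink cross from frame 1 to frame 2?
(-0.6, -0.6)

The pink cross was at (3.4, 6.5) in frame 1 and (2.8, 5.9) in frame 2.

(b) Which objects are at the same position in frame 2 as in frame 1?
the cyan pentagon, the cyan square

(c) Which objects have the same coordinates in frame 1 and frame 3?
the cyan pentagon, the cyan square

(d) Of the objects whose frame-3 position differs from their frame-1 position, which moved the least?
the pink square

(moved 0.6)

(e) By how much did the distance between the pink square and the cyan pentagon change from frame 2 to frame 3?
-4.4

Distance in frame 2: 9.7. Distance in frame 3: 5.3.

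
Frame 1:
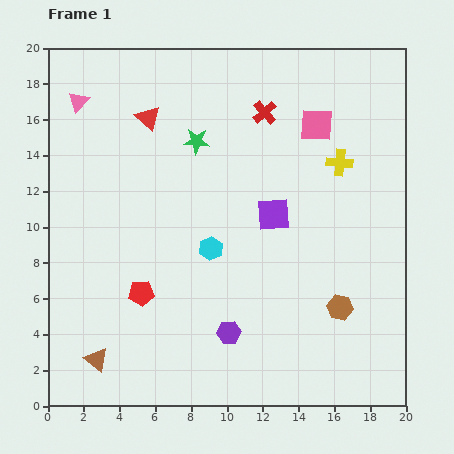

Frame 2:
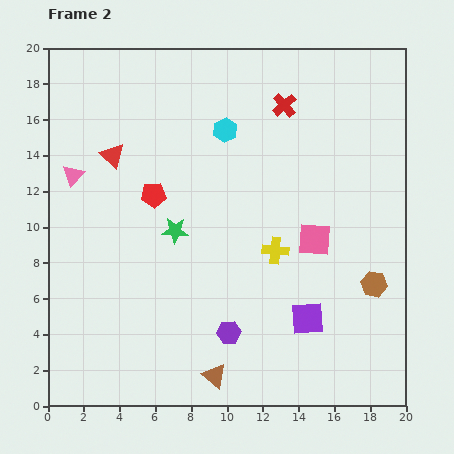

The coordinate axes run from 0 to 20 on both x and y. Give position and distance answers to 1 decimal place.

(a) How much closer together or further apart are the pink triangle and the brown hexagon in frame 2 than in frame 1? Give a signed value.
-0.7

Distance in frame 1: 18.6. Distance in frame 2: 17.9.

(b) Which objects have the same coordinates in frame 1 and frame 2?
the purple hexagon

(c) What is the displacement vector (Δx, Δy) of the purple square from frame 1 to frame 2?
(1.9, -5.8)

The purple square was at (12.6, 10.7) in frame 1 and (14.5, 4.9) in frame 2.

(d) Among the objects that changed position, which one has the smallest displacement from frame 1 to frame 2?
the red cross

(moved 1.2)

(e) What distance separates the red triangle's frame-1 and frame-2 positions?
2.9

The red triangle moved from (5.6, 16.1) to (3.6, 14.0), a distance of √(2.0² + 2.1²) ≈ 2.9.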